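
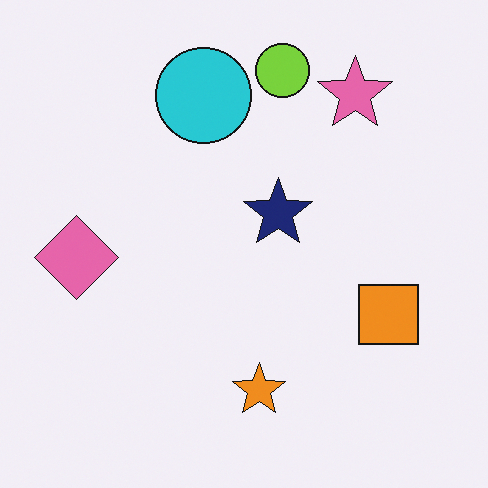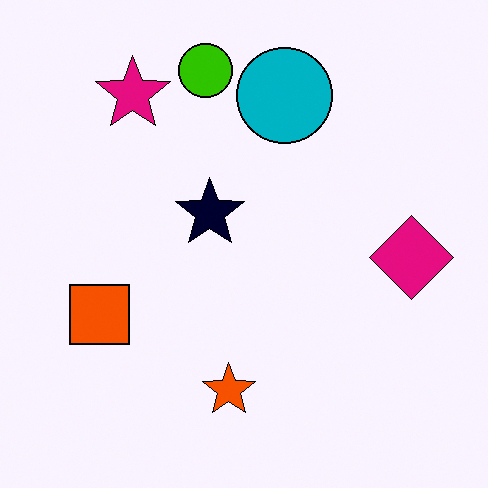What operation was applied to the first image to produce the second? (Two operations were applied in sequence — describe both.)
The transformation is: given much higher contrast, then flipped horizontally (left ↔ right).

Tones are pushed away from mid-grey across the whole image — a global contrast change. The pink diamond is in the left of the first image and the right of the second — shapes on opposite sides of the vertical midline have swapped in a mirror flip.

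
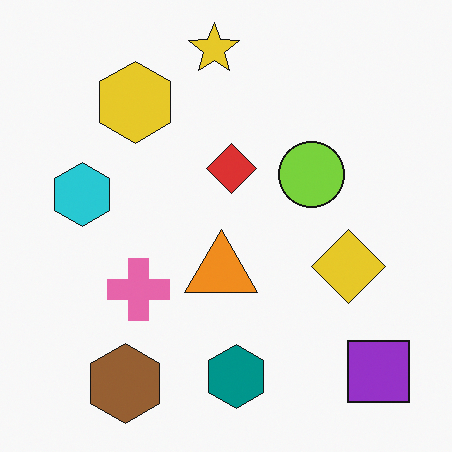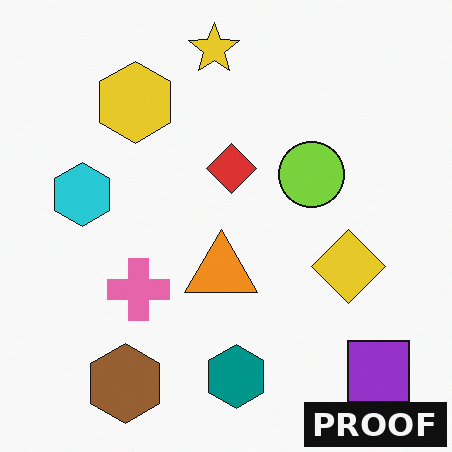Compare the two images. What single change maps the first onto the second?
It was watermarked with the text "PROOF" in the lower-right corner.

A dark label reading "PROOF" appears in the lower-right corner.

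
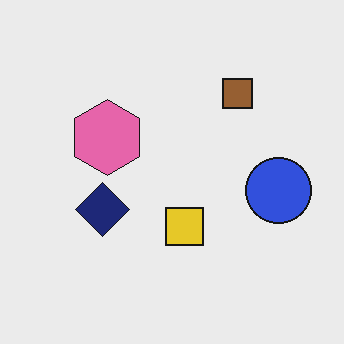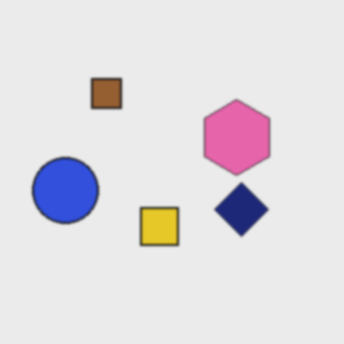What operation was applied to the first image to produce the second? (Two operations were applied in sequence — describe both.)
It was flipped horizontally (left ↔ right), then lightly blurred.

The blue circle is in the right of the first image and the left of the second — shapes on opposite sides of the vertical midline have swapped in a mirror flip. Shape edges and outlines are uniformly softened across the whole image.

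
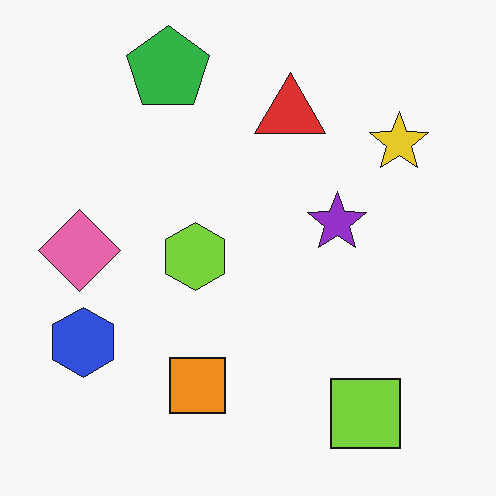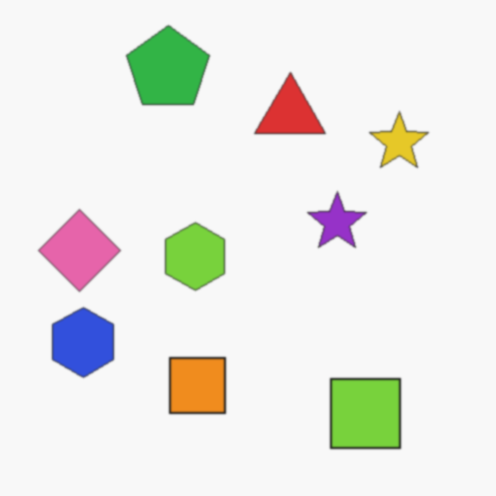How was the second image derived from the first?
It was lightly blurred.

Shape edges and outlines are uniformly softened across the whole image.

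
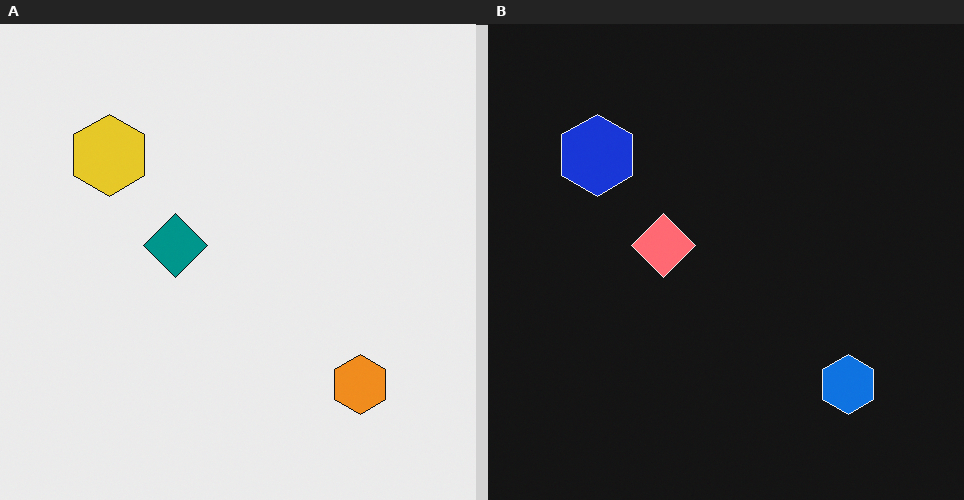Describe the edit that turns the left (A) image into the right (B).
The transformation is: color-inverted (negative).

The light background has become dark and every shape's color is its complement — a photographic negative.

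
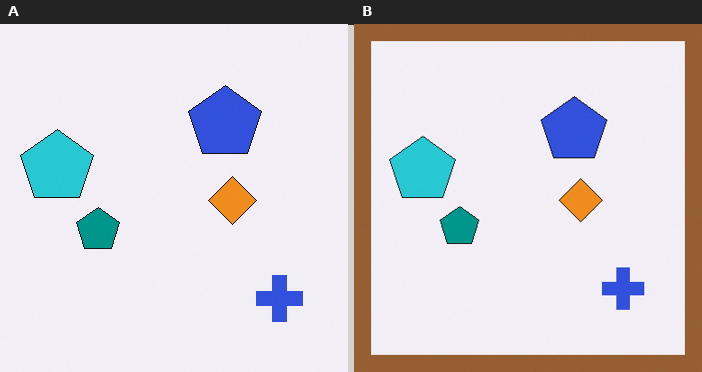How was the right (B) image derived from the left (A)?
The image was framed with a brown border.

A solid brown frame runs around the edge of the right (B) image, with the content slightly shrunk inside it.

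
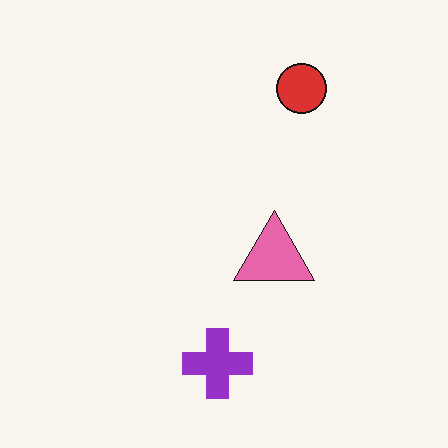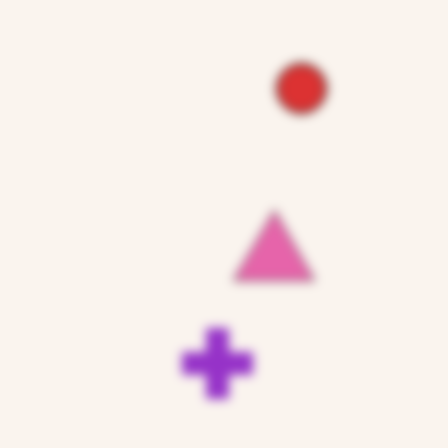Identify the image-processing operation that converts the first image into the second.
The second image is the first heavily blurred.

Shape edges and outlines are uniformly softened across the whole image.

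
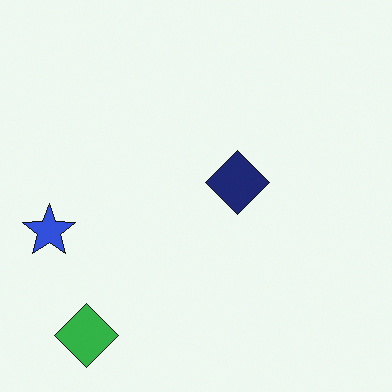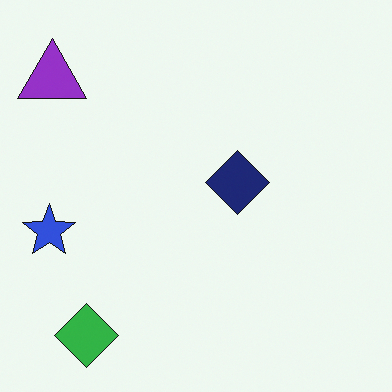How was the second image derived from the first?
It was overlaid with an additional purple triangle.

A purple triangle appears in the second image that is absent from the first.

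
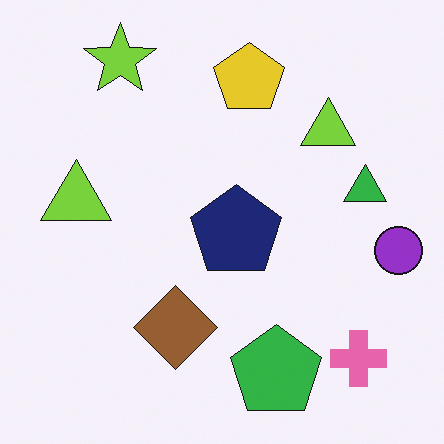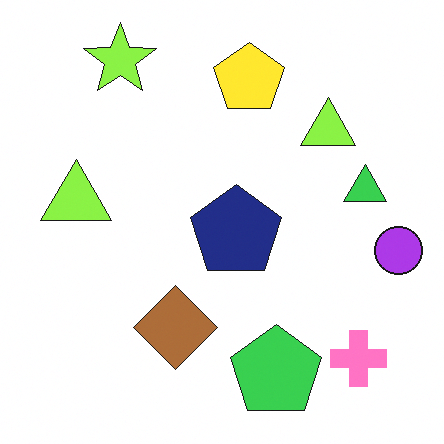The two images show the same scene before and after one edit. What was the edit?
It was brightened a little.

Every pixel — background and shapes alike — is uniformly brightened.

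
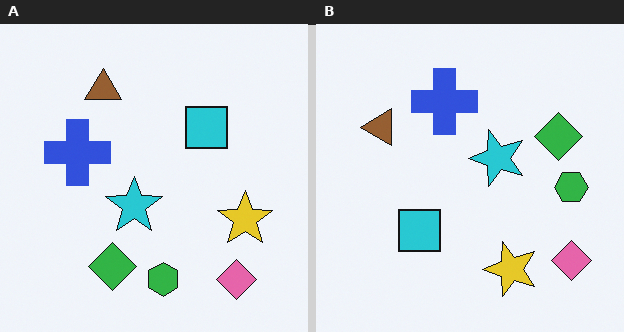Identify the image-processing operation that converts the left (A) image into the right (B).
The right (B) image is the left (A) transposed (reflected across the top-left ↔ bottom-right diagonal).

Shapes have swapped their row and column positions — what was in the top-right is now in the bottom-left — a diagonal reflection.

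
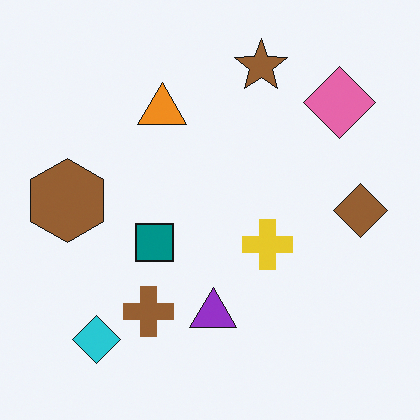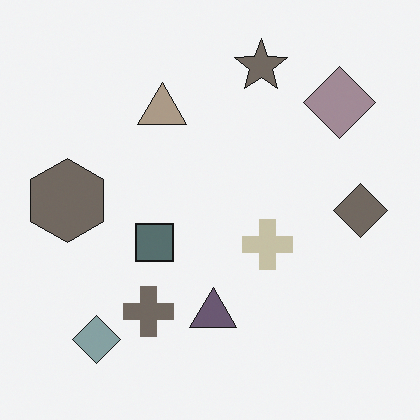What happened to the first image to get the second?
The image was made much more muted (saturation change).

All colors are more muted and greyish — a global saturation change.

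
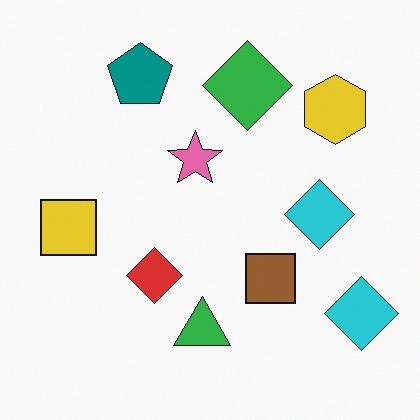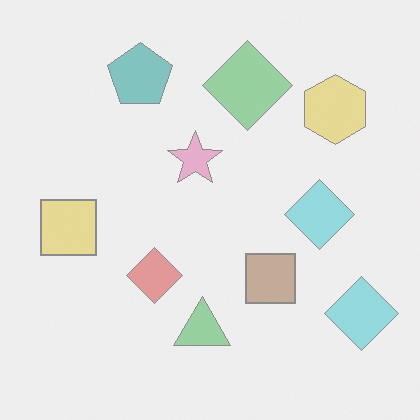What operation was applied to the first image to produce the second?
Washed out (contrast reduced).

Tones are pushed toward mid-grey across the whole image — a global contrast change.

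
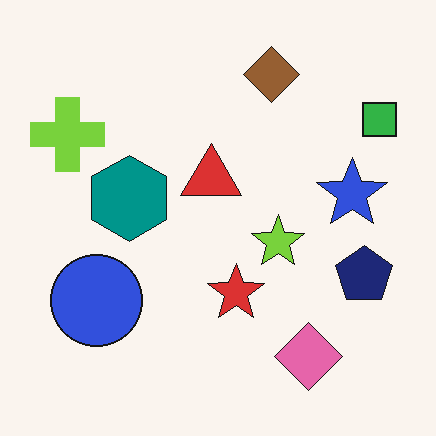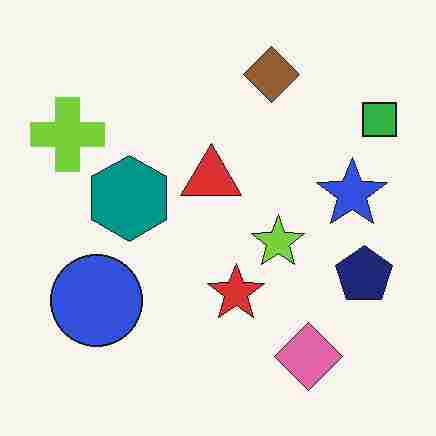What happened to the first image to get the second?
The image was heavily JPEG-compressed with obvious blocking artifacts.

Blocky 8×8 compression artifacts appear around shape edges and the flat background shows ringing — characteristic JPEG degradation.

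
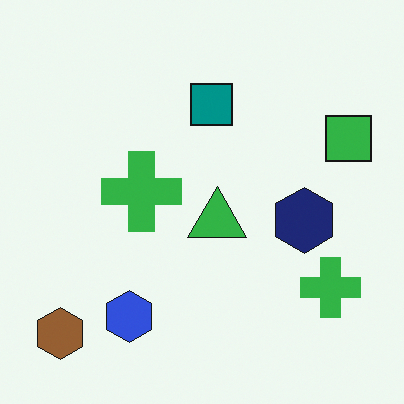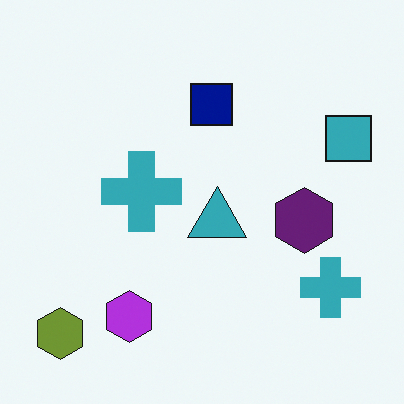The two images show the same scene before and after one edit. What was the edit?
The image was hue-shifted by a small amount.

Every shape's color has rotated by the same amount around the hue wheel — a uniform hue shift.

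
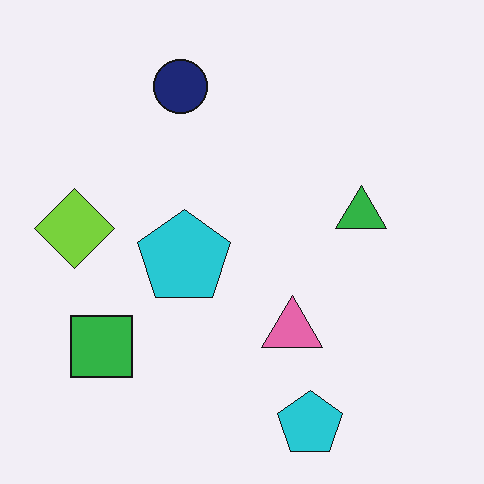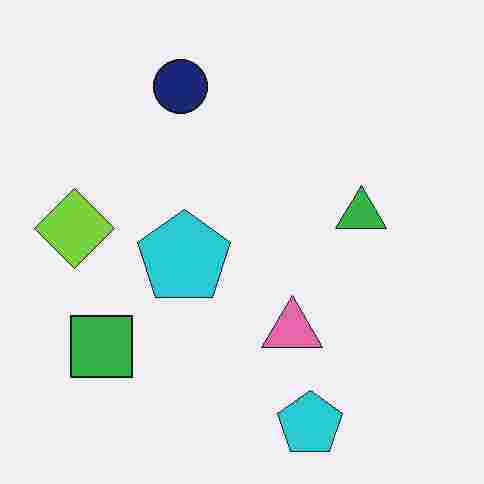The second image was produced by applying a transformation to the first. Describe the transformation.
The transformation is: degraded with heavy JPEG compression.

Blocky 8×8 compression artifacts appear around shape edges and the flat background shows ringing — characteristic JPEG degradation.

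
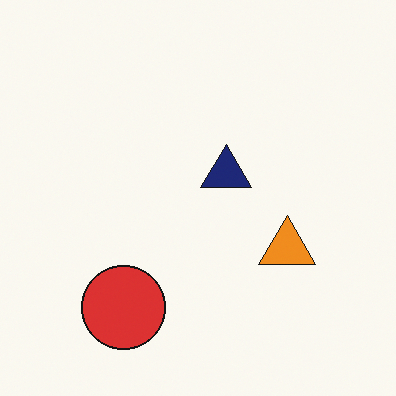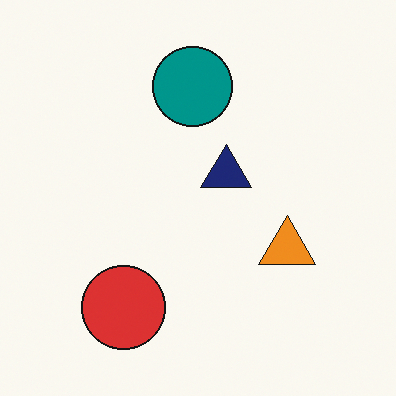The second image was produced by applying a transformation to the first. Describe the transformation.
The image was overlaid with an additional teal circle.

A teal circle appears in the second image that is absent from the first.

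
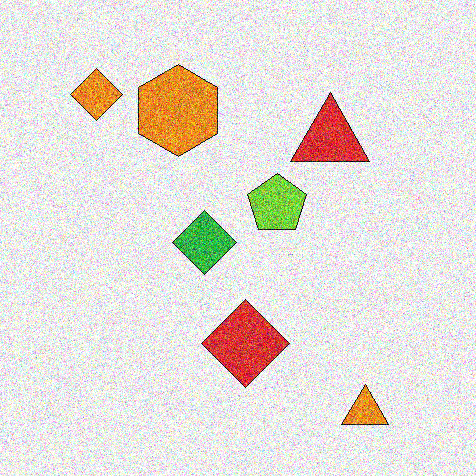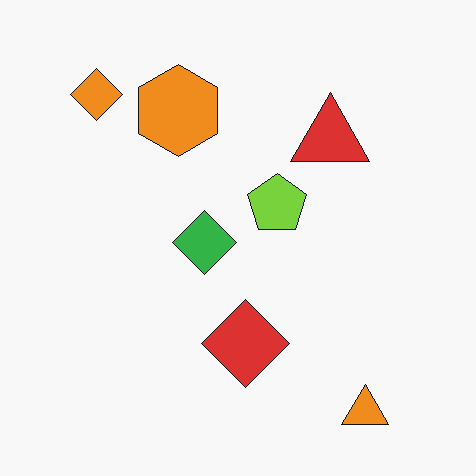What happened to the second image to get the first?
The transformation is: degraded with heavy additive noise.

Random speckle covers the whole image, including the flat background.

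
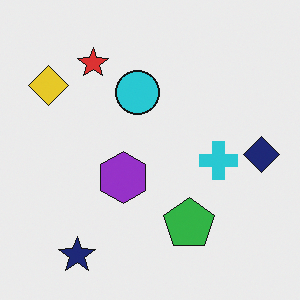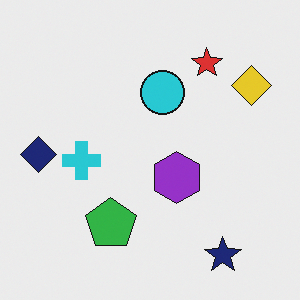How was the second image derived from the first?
The image was flipped horizontally (left ↔ right).

The navy diamond is in the right of the first image and the left of the second — shapes on opposite sides of the vertical midline have swapped in a mirror flip.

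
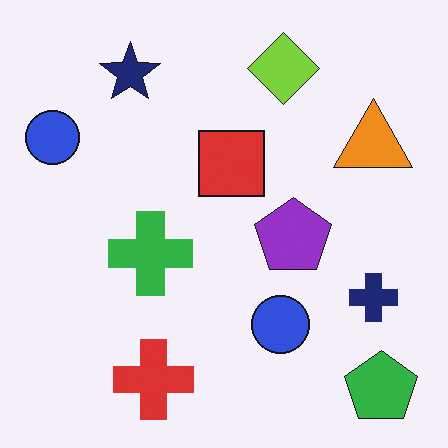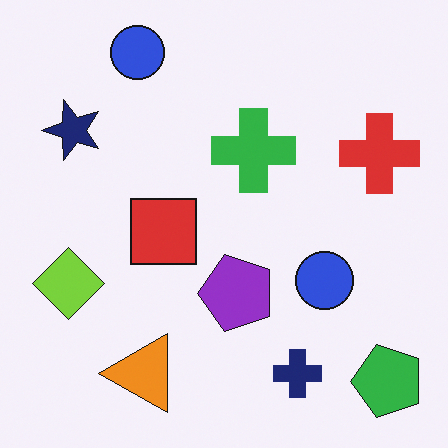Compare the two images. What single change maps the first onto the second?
This is the original image transposed (reflected across the top-left ↔ bottom-right diagonal).

Shapes have swapped their row and column positions — what was in the top-right is now in the bottom-left — a diagonal reflection.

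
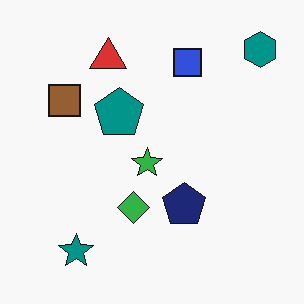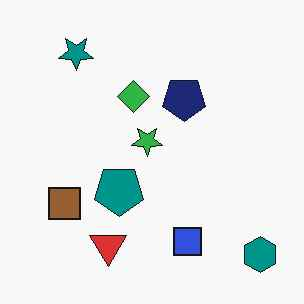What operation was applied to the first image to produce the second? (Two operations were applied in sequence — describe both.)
Flipped vertically (top ↔ bottom), then given moderate JPEG compression.

The teal hexagon is in the top-right of the first image and the bottom-right of the second — shapes on opposite sides of the horizontal midline have swapped in a mirror flip. Blocky 8×8 compression artifacts appear around shape edges and the flat background shows ringing — characteristic JPEG degradation.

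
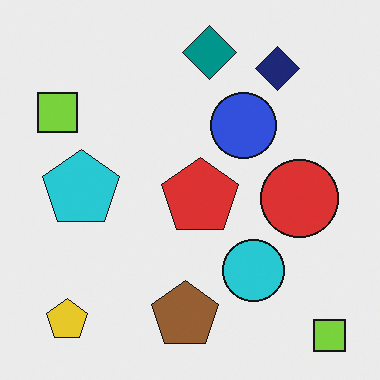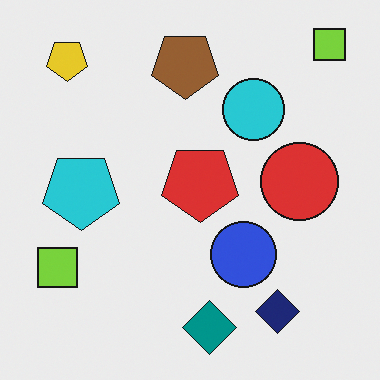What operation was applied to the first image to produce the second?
This is the original image flipped vertically (top ↔ bottom).

The teal diamond is in the top of the first image and the bottom of the second — shapes on opposite sides of the horizontal midline have swapped in a mirror flip.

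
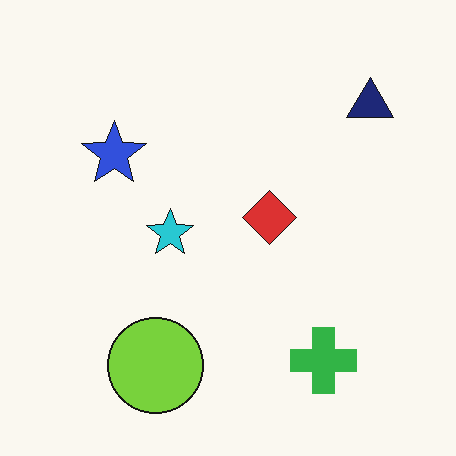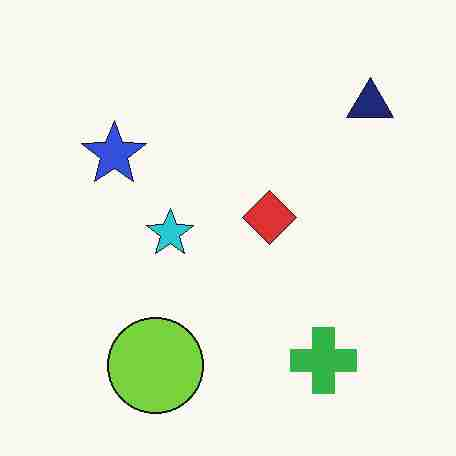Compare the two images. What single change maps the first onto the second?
The transformation is: heavily JPEG-compressed with obvious blocking artifacts.

Blocky 8×8 compression artifacts appear around shape edges and the flat background shows ringing — characteristic JPEG degradation.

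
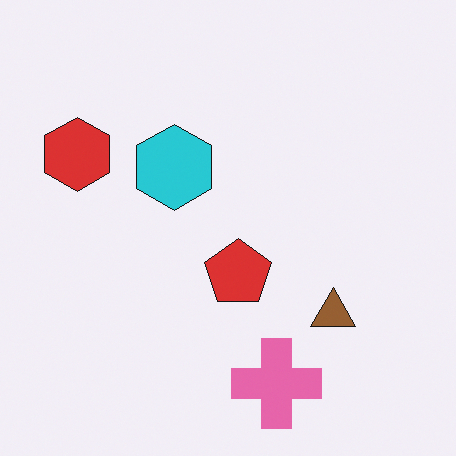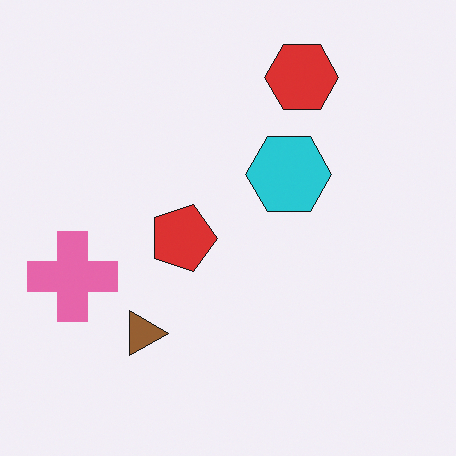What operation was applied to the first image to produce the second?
The image was rotated 90° clockwise.

The red hexagon sits in the left of the first image and the top of the second — consistent with a whole-image 90° clockwise rotation.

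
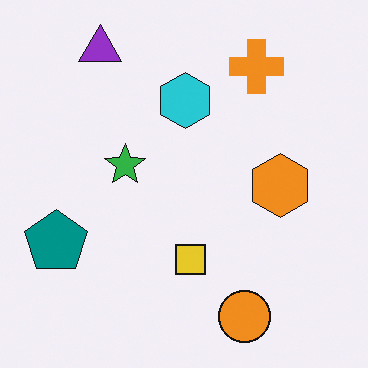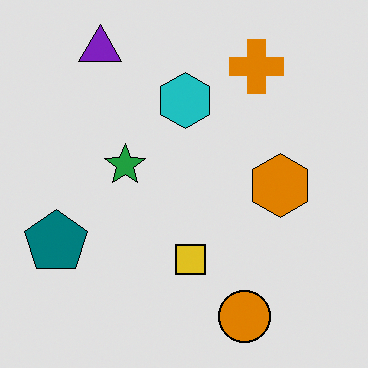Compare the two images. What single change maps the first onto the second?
The second image is the first moderately posterized.

Each flat color has snapped to a coarser quantized level — most visibly, the near-white background has dropped to a flat grey.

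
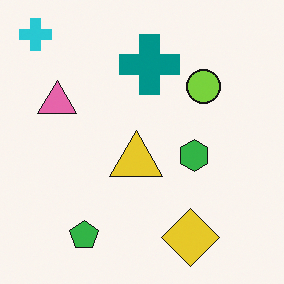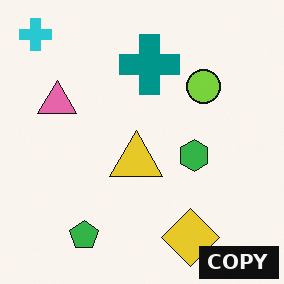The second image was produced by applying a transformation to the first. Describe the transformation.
The image was watermarked with the text "COPY" in the lower-right corner.

A dark label reading "COPY" appears in the lower-right corner.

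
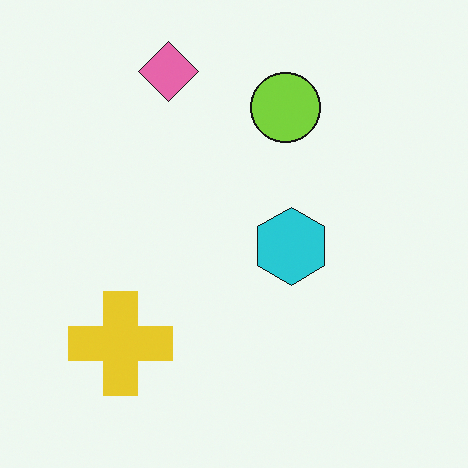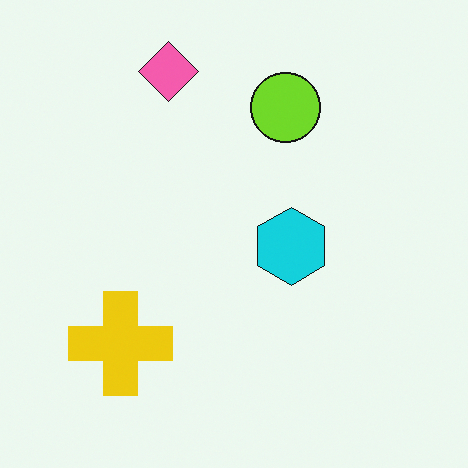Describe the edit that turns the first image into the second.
The transformation is: slightly oversaturated.

All colors are more vivid — a global saturation change.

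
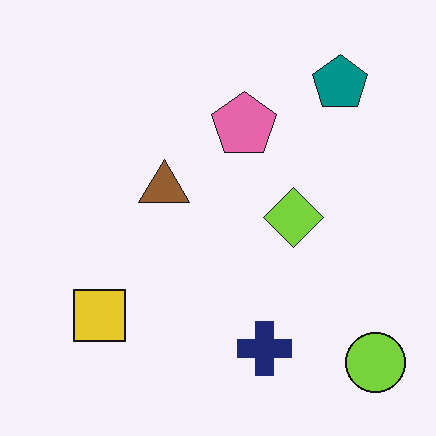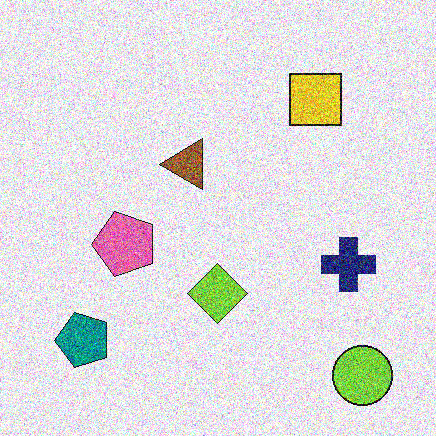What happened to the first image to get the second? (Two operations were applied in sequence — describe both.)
It was degraded with heavy additive noise, then transposed (reflected across the top-left ↔ bottom-right diagonal).

Random speckle covers the whole image, including the flat background. Shapes have swapped their row and column positions — what was in the top-right is now in the bottom-left — a diagonal reflection.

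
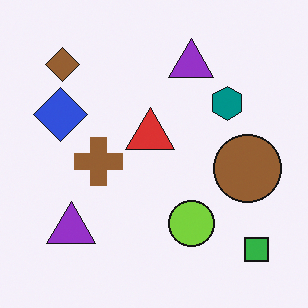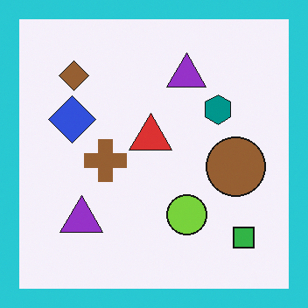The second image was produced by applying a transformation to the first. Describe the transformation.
The image was framed with a cyan border.

A solid cyan frame runs around the edge of the second image, with the content slightly shrunk inside it.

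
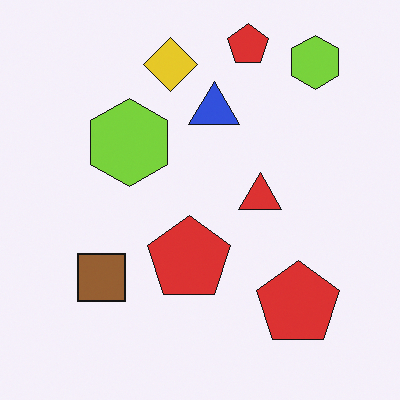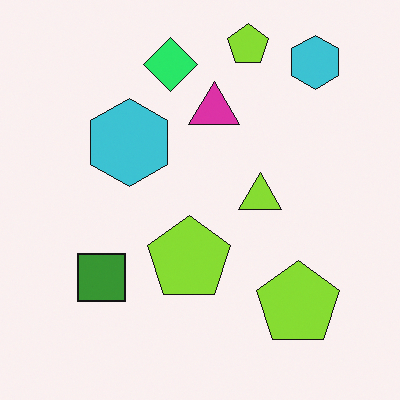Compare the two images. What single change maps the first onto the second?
The image was hue-shifted by a moderate amount.

Every shape's color has rotated by the same amount around the hue wheel — a uniform hue shift.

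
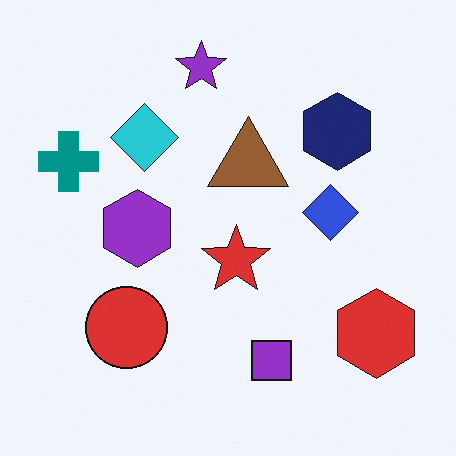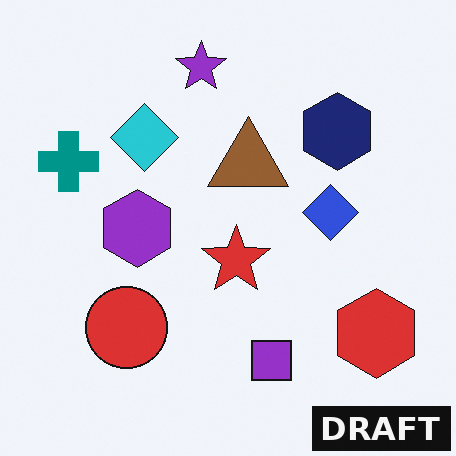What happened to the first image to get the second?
The second image is the first watermarked with the text "DRAFT" in the lower-right corner.

A dark label reading "DRAFT" appears in the lower-right corner.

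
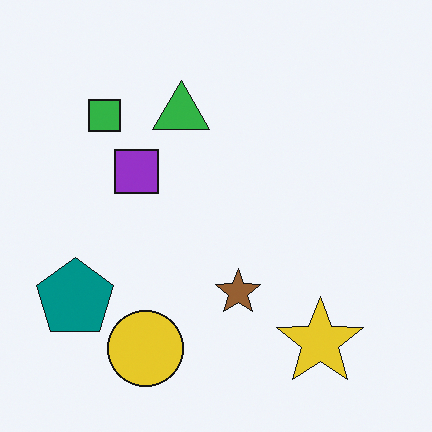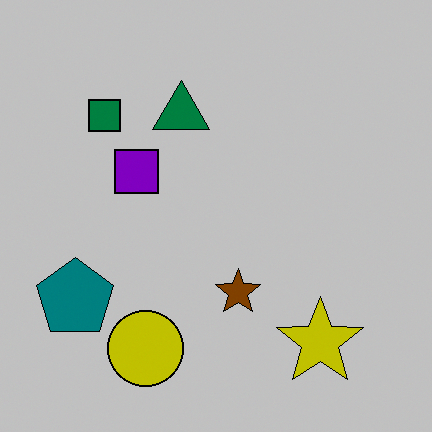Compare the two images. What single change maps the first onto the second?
The second image is the first aggressively posterized.

Each flat color has snapped to a coarser quantized level — most visibly, the near-white background has dropped to a flat grey.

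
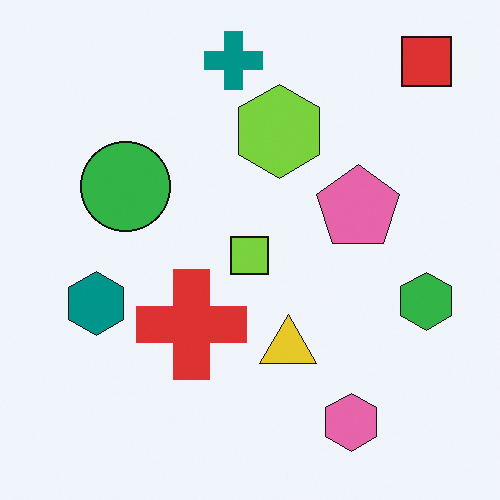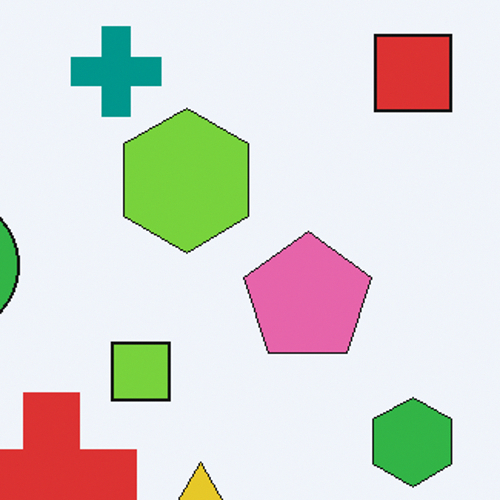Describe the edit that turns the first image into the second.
It was cropped slightly and scaled back up.

The visible shapes are larger and the field of view is narrower; shapes near the original edges may be partly or wholly outside the frame — a crop-and-rescale.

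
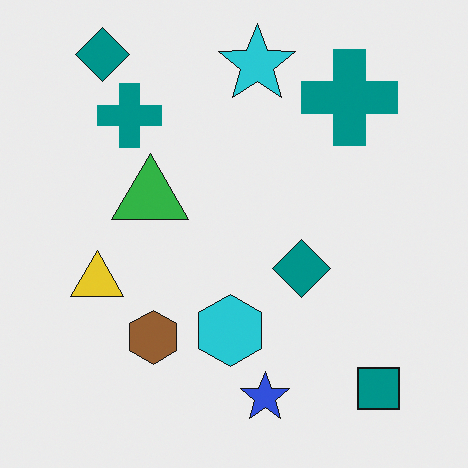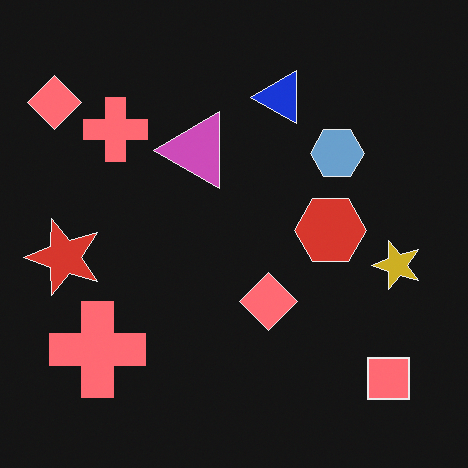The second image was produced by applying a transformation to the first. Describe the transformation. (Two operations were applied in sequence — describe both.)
Color-inverted (negative), then transposed (reflected across the top-left ↔ bottom-right diagonal).

The light background has become dark and every shape's color is its complement — a photographic negative. Shapes have swapped their row and column positions — what was in the top-right is now in the bottom-left — a diagonal reflection.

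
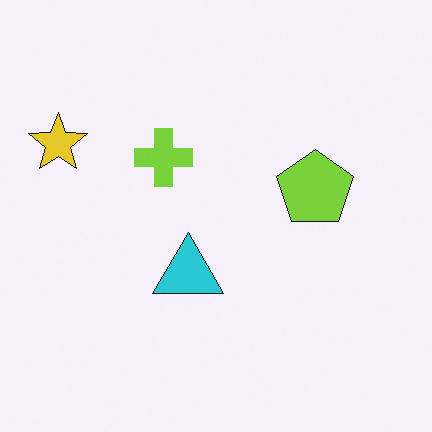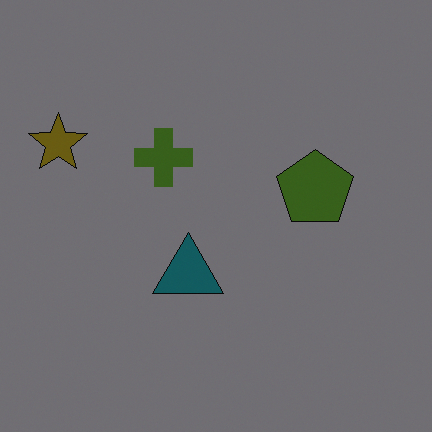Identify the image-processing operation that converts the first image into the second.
It was darkened a lot.

Every pixel — background and shapes alike — is uniformly darkened.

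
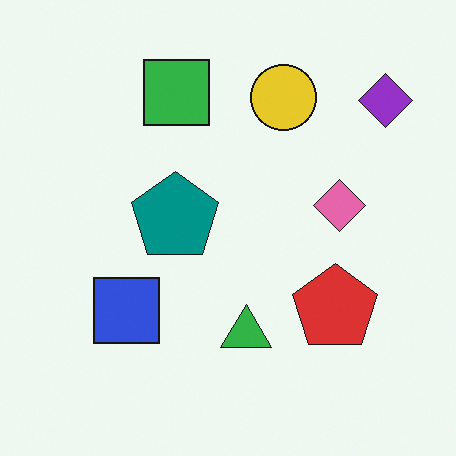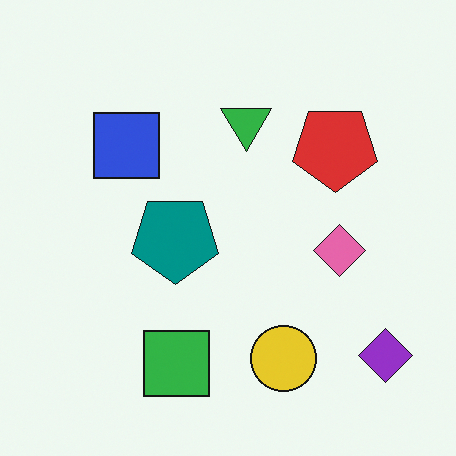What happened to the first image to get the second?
Flipped vertically (top ↔ bottom).

The green square is in the top of the first image and the bottom of the second — shapes on opposite sides of the horizontal midline have swapped in a mirror flip.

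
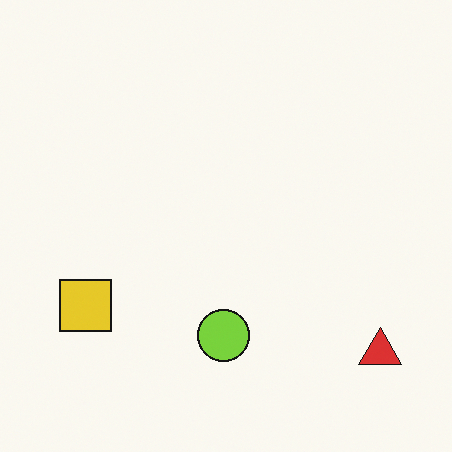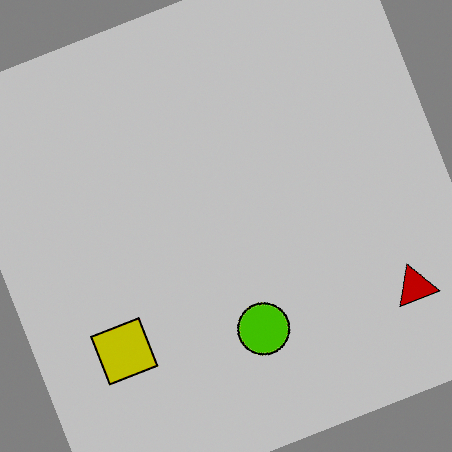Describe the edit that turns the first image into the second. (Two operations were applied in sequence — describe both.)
The second image is the first rotated counter-clockwise by a clearly visible amount, then heavily posterized to just a handful of flat colors.

Every shape is tilted by the same angle and the image corners show triangular fill wedges — a whole-image rotation by a non-right angle. Each flat color has snapped to a coarser quantized level — most visibly, the near-white background has dropped to a flat grey.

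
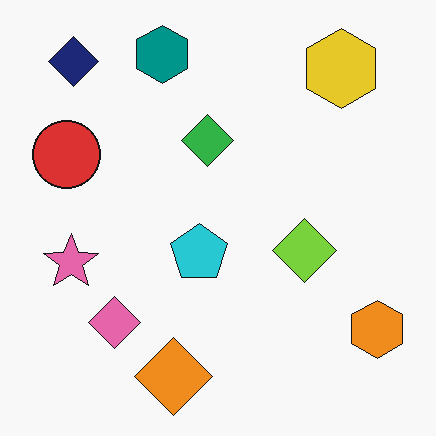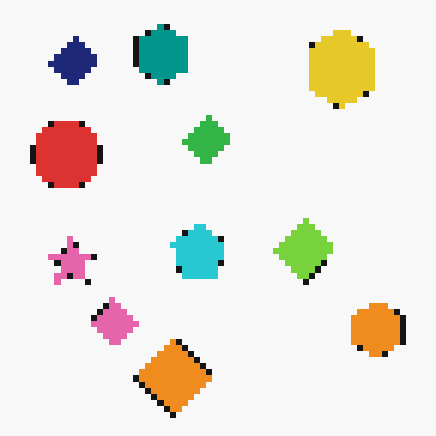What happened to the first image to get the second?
Pixelated into visible square blocks.

Shapes are reduced to large square blocks; fine edges and outlines are lost — a downscale-then-upscale (mosaic) effect.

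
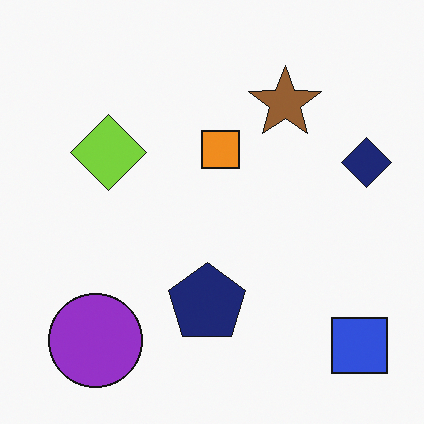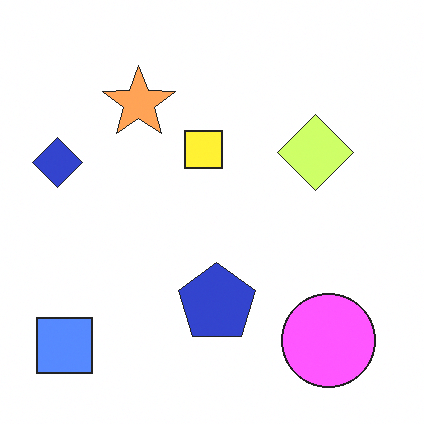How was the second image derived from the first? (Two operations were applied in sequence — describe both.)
This is the original image flipped horizontally (left ↔ right), then noticeably brightened.

The navy diamond is in the right of the first image and the left of the second — shapes on opposite sides of the vertical midline have swapped in a mirror flip. Every pixel — background and shapes alike — is uniformly brightened.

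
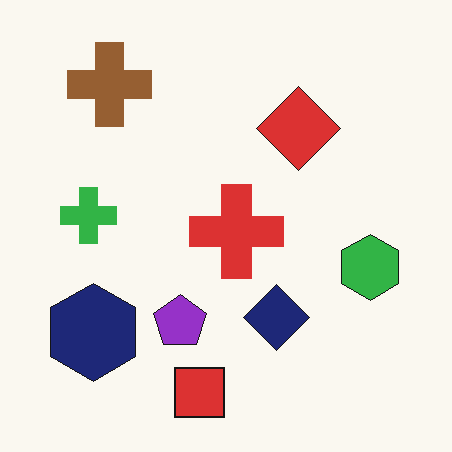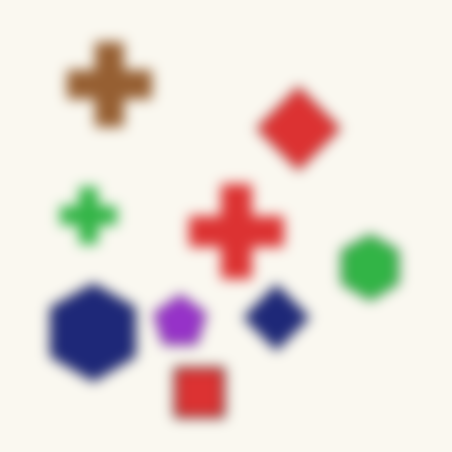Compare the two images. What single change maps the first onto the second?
The second image is the first strongly gaussian-blurred.

Shape edges and outlines are uniformly softened across the whole image.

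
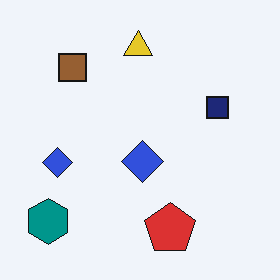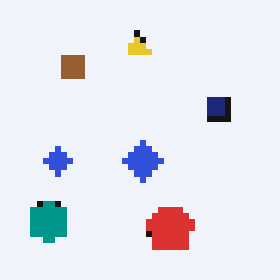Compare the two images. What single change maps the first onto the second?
Moderately pixelated.

Shapes are reduced to large square blocks; fine edges and outlines are lost — a downscale-then-upscale (mosaic) effect.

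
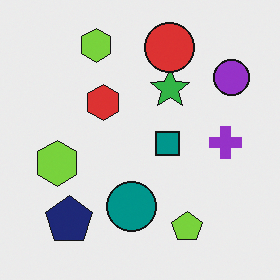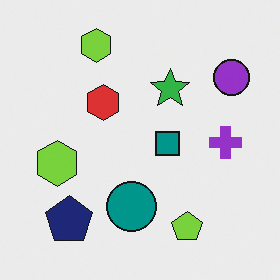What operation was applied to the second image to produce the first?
It was overlaid with an additional red circle.

A red circle appears in the first image that is absent from the second.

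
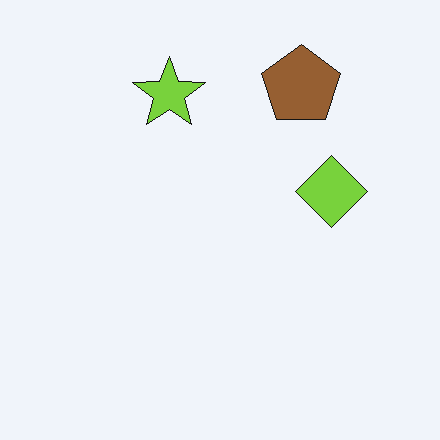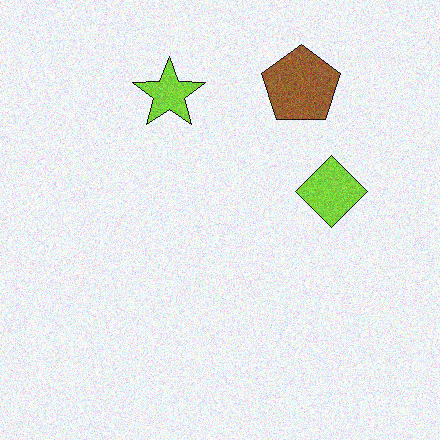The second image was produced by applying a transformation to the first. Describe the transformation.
The transformation is: degraded with visible gaussian noise.

Random speckle covers the whole image, including the flat background.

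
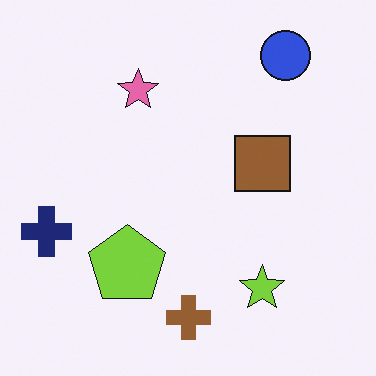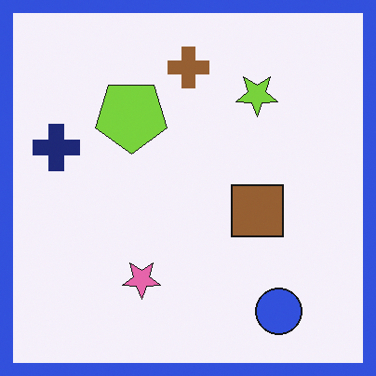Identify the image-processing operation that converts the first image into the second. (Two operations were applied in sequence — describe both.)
The image was flipped vertically (top ↔ bottom), then framed with a blue border.

The blue circle is in the top-right of the first image and the bottom-right of the second — shapes on opposite sides of the horizontal midline have swapped in a mirror flip. A solid blue frame runs around the edge of the second image, with the content slightly shrunk inside it.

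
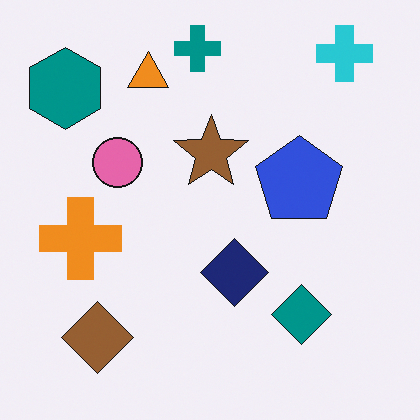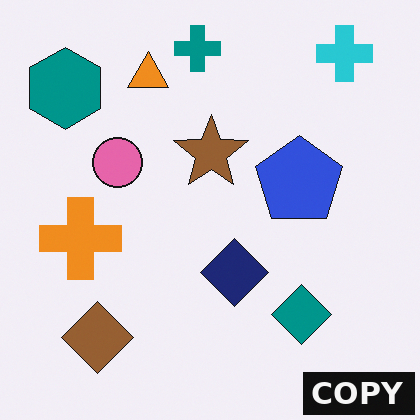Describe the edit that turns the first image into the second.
The second image is the first watermarked with the text "COPY" in the lower-right corner.

A dark label reading "COPY" appears in the lower-right corner.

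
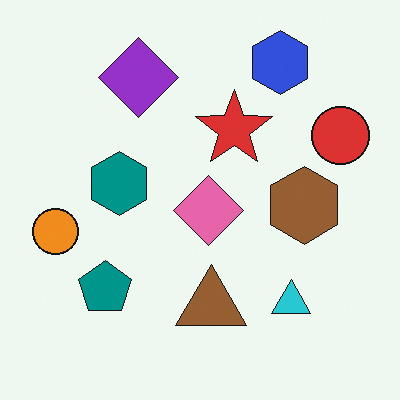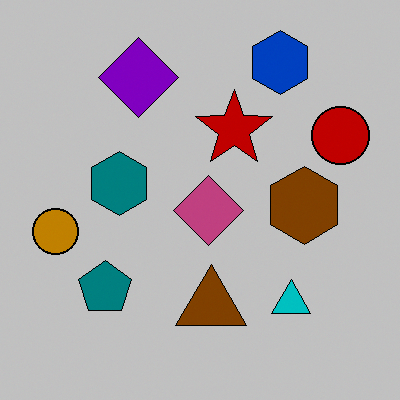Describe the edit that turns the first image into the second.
Heavily posterized to just a handful of flat colors.

Each flat color has snapped to a coarser quantized level — most visibly, the near-white background has dropped to a flat grey.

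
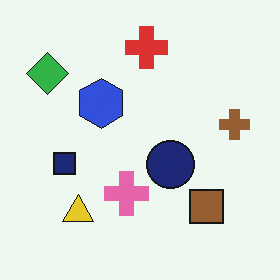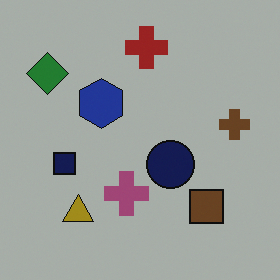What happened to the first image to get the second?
The transformation is: substantially darkened.

Every pixel — background and shapes alike — is uniformly darkened.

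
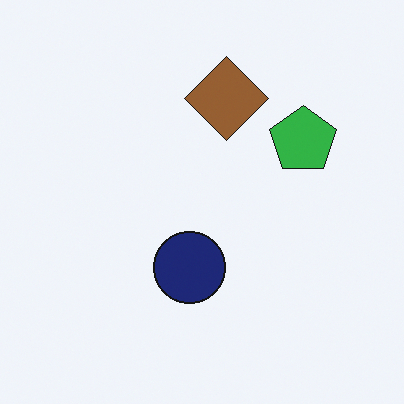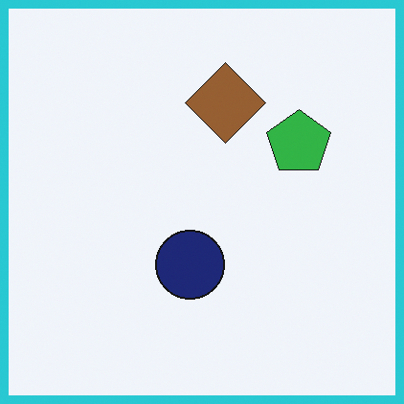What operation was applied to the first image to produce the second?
The second image is the first framed with a cyan border.

A solid cyan frame runs around the edge of the second image, with the content slightly shrunk inside it.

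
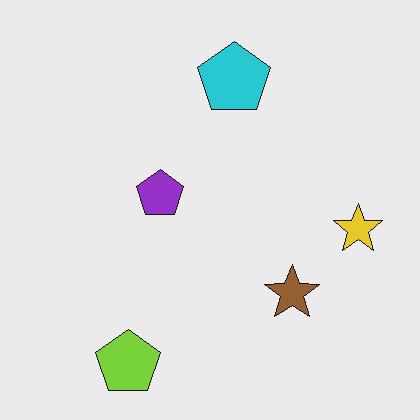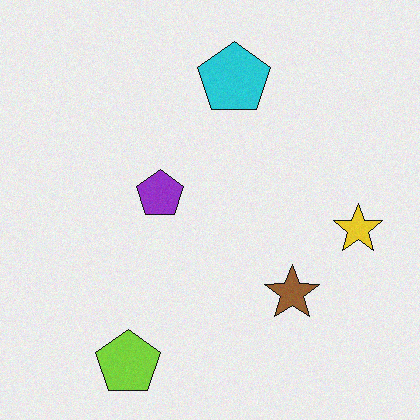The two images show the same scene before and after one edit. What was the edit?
The second image is the first degraded with subtle gaussian noise.

Random speckle covers the whole image, including the flat background.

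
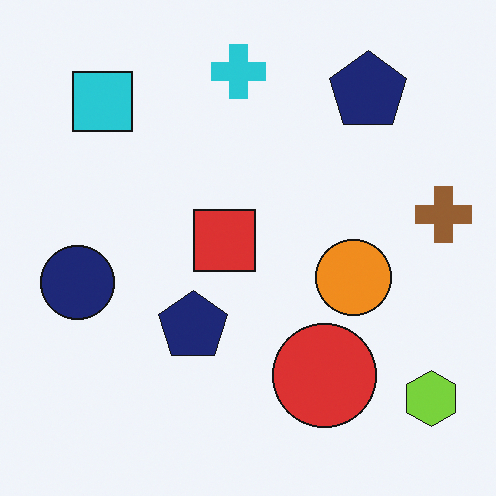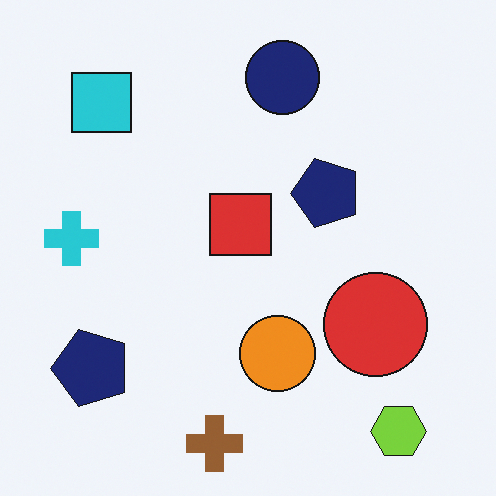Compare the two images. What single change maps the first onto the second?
The second image is the first transposed (reflected across the top-left ↔ bottom-right diagonal).

Shapes have swapped their row and column positions — what was in the top-right is now in the bottom-left — a diagonal reflection.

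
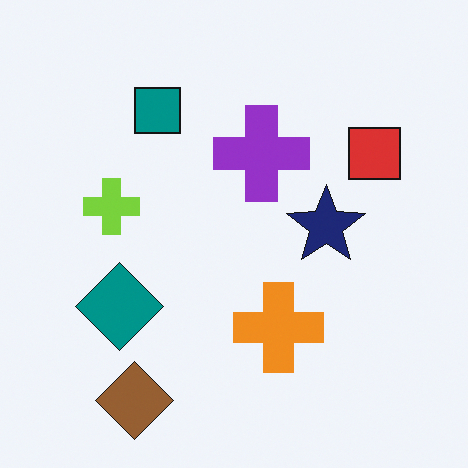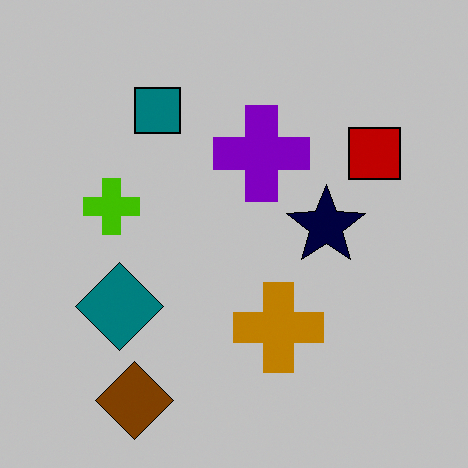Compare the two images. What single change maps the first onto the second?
It was aggressively posterized.

Each flat color has snapped to a coarser quantized level — most visibly, the near-white background has dropped to a flat grey.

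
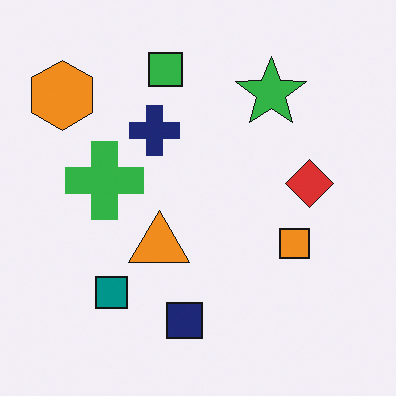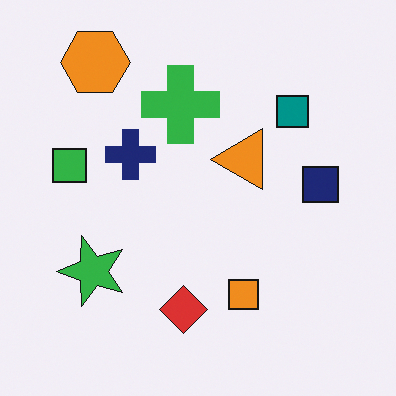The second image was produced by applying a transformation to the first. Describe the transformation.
The image was transposed (reflected across the top-left ↔ bottom-right diagonal).

Shapes have swapped their row and column positions — what was in the top-right is now in the bottom-left — a diagonal reflection.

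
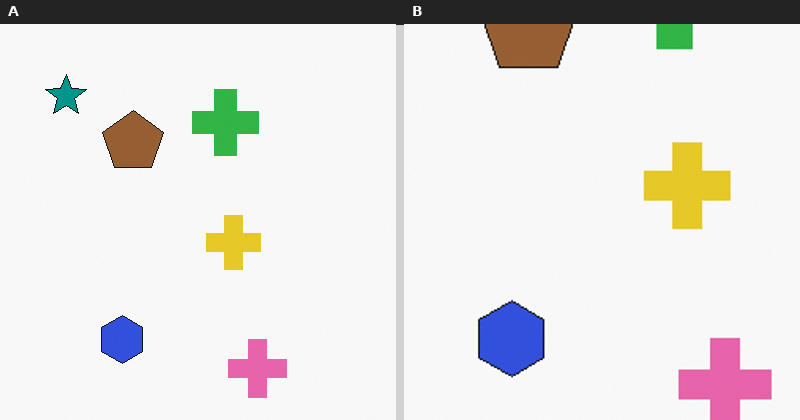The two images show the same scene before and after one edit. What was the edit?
The image was cropped to a modestly smaller region and rescaled.

The visible shapes are larger and the field of view is narrower; shapes near the original edges may be partly or wholly outside the frame — a crop-and-rescale.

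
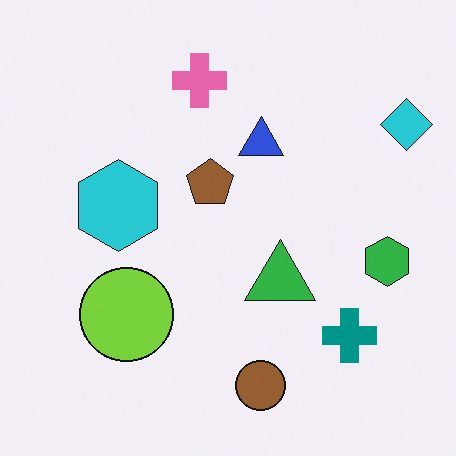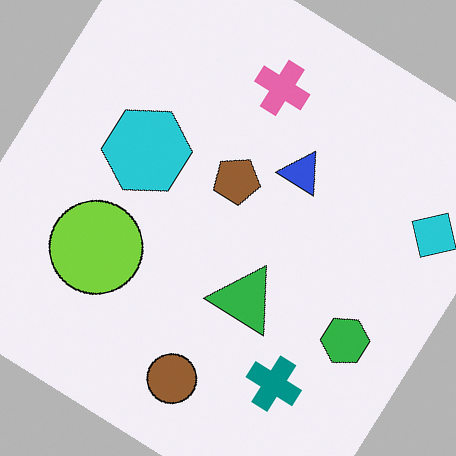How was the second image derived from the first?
The image was rotated clockwise by a large amount — several tens of degrees.

Every shape is tilted by the same angle and the image corners show triangular fill wedges — a whole-image rotation by a non-right angle.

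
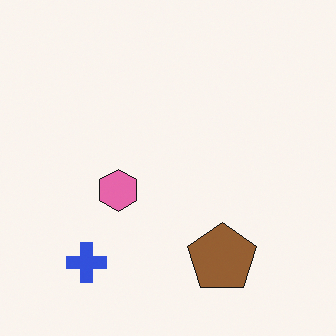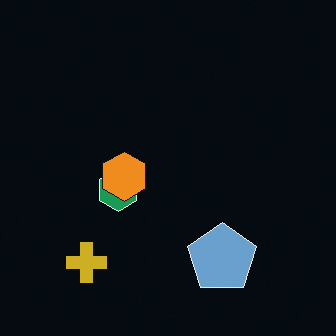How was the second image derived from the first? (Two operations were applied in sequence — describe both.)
The transformation is: color-inverted (negative), then overlaid with an additional orange hexagon.

The light background has become dark and every shape's color is its complement — a photographic negative. An orange hexagon appears in the second image that is absent from the first.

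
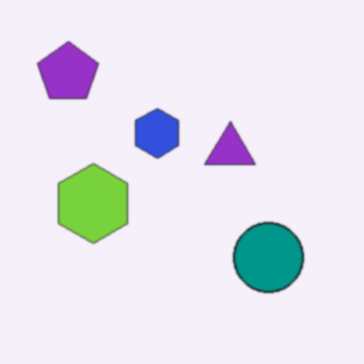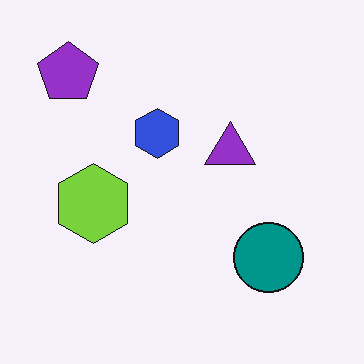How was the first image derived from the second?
The image was lightly blurred.

Shape edges and outlines are uniformly softened across the whole image.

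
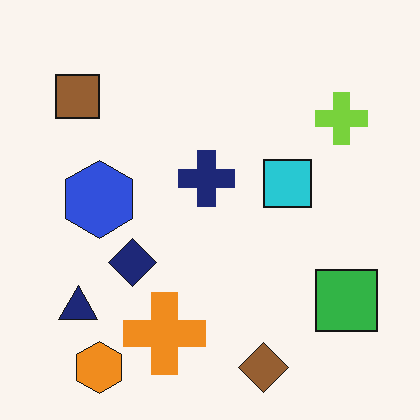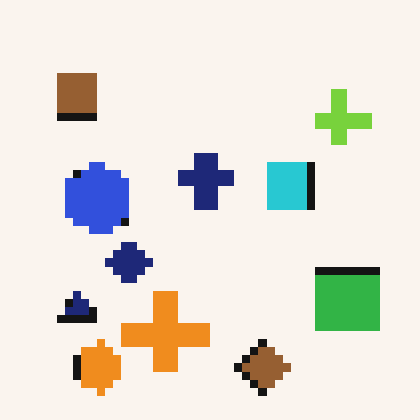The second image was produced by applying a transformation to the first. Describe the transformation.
It was moderately pixelated.

Shapes are reduced to large square blocks; fine edges and outlines are lost — a downscale-then-upscale (mosaic) effect.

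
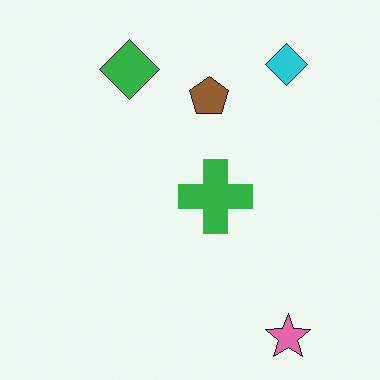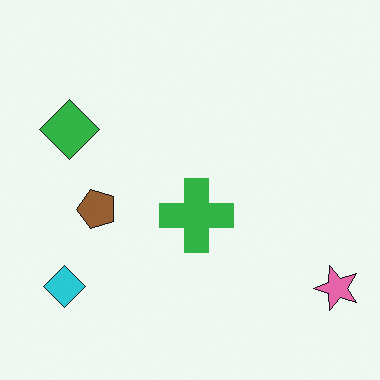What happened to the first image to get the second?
This is the original image transposed (reflected across the top-left ↔ bottom-right diagonal).

Shapes have swapped their row and column positions — what was in the top-right is now in the bottom-left — a diagonal reflection.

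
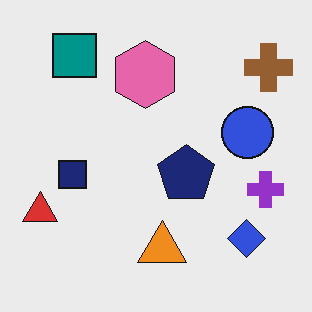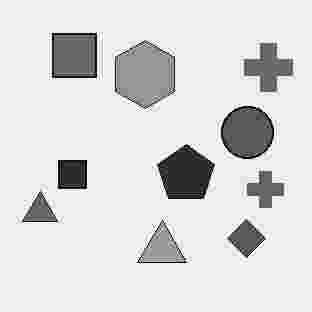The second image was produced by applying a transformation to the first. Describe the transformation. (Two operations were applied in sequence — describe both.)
The image was converted to grayscale, then heavily JPEG-compressed with obvious blocking artifacts.

All color is removed — every shape is now a shade of grey. Blocky 8×8 compression artifacts appear around shape edges and the flat background shows ringing — characteristic JPEG degradation.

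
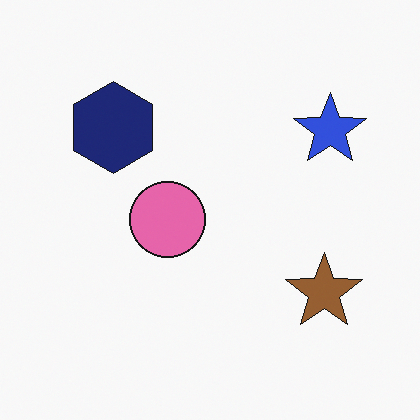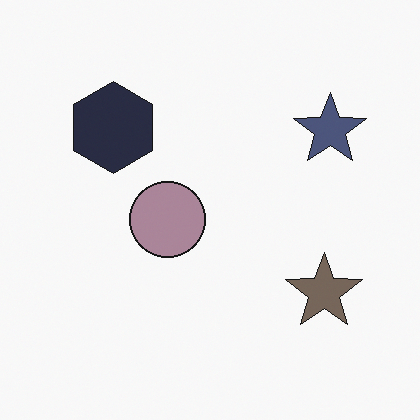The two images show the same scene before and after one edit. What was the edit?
This is the original image made much more muted (saturation change).

All colors are more muted and greyish — a global saturation change.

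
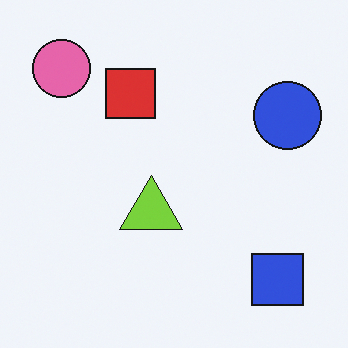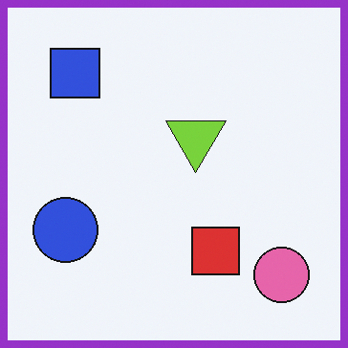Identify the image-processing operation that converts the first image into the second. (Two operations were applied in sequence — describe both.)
It was rotated 180°, then framed with a purple border.

The pink circle sits in the top-left of the first image and the bottom-right of the second — consistent with a whole-image 180° rotation. A solid purple frame runs around the edge of the second image, with the content slightly shrunk inside it.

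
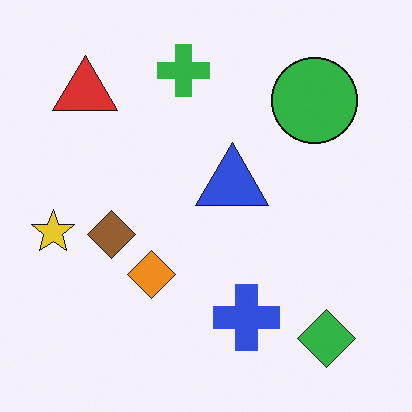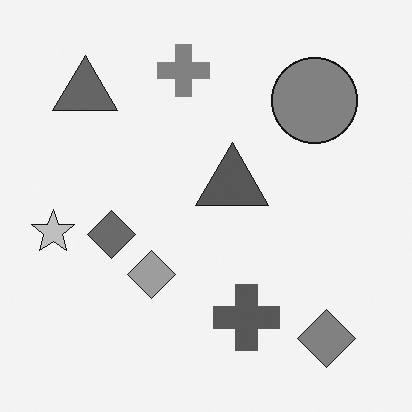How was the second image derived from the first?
It was converted to grayscale.

All color is removed — every shape is now a shade of grey.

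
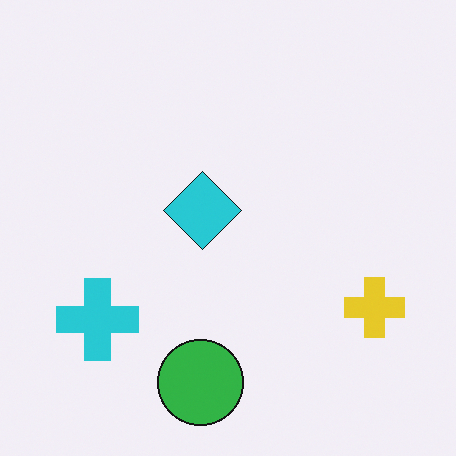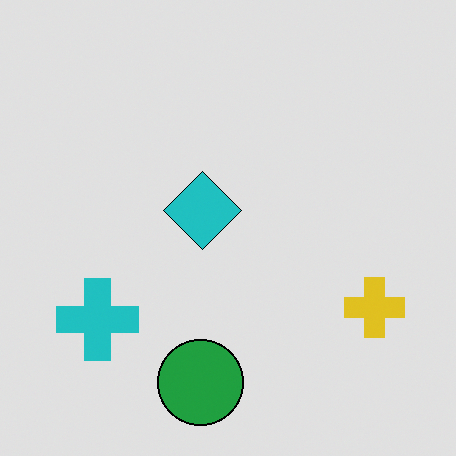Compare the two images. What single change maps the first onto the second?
This is the original image moderately posterized.

Each flat color has snapped to a coarser quantized level — most visibly, the near-white background has dropped to a flat grey.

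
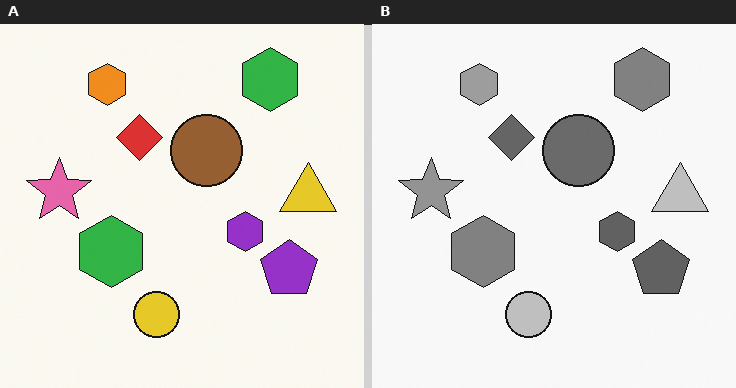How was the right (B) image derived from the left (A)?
The image was converted to grayscale.

All color is removed — every shape is now a shade of grey.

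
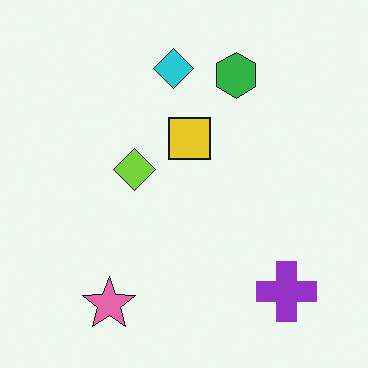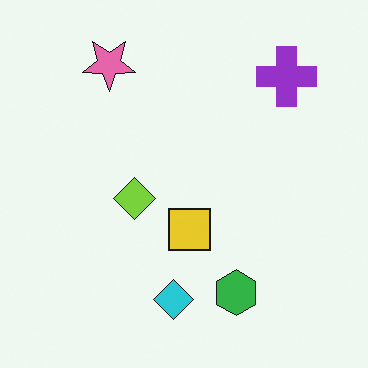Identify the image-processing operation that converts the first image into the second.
The image was flipped vertically (top ↔ bottom).

The pink star is in the bottom-left of the first image and the top-left of the second — shapes on opposite sides of the horizontal midline have swapped in a mirror flip.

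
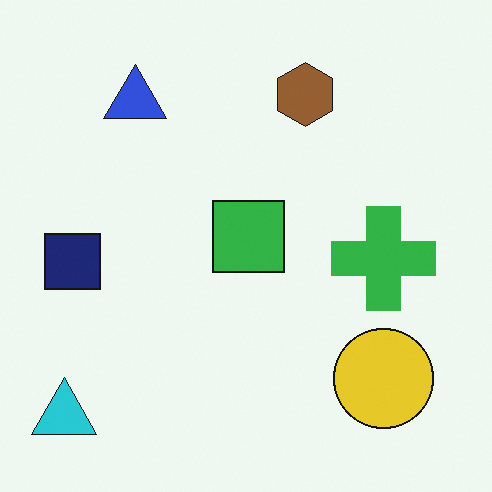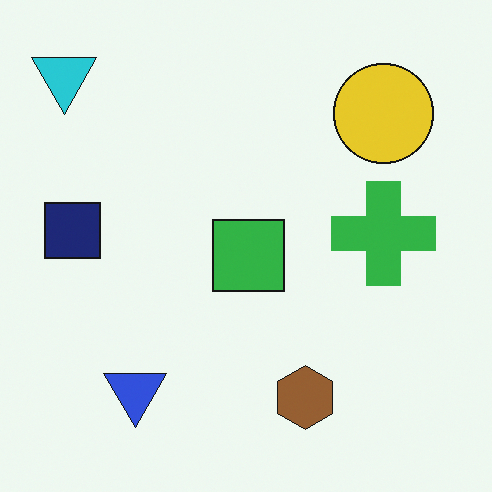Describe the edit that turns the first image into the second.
The image was flipped vertically (top ↔ bottom).

The cyan triangle is in the bottom-left of the first image and the top-left of the second — shapes on opposite sides of the horizontal midline have swapped in a mirror flip.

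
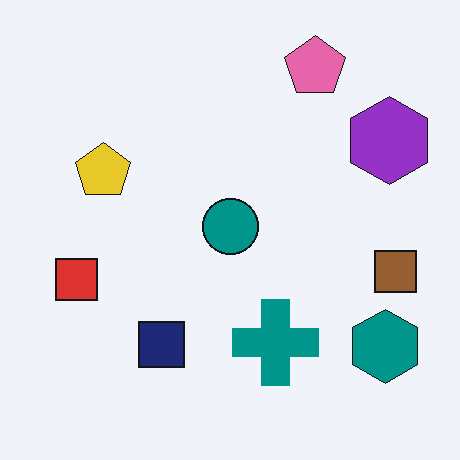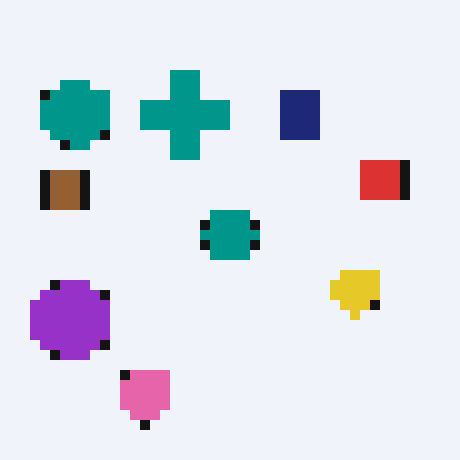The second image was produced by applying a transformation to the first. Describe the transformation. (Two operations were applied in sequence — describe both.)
The second image is the first coarsely pixelated, then rotated 180°.

Shapes are reduced to large square blocks; fine edges and outlines are lost — a downscale-then-upscale (mosaic) effect. The teal hexagon sits in the bottom-right of the first image and the top-left of the second — consistent with a whole-image 180° rotation.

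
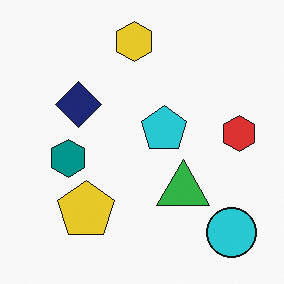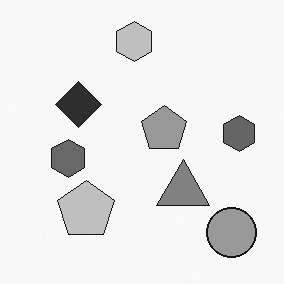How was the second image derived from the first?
It was converted to grayscale.

All color is removed — every shape is now a shade of grey.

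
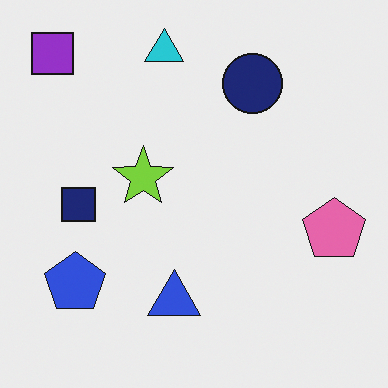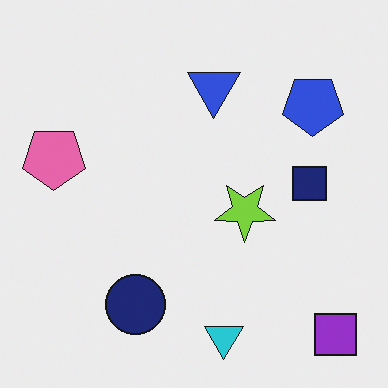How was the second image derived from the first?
This is the original image rotated 180°.

The purple square sits in the top-left of the first image and the bottom-right of the second — consistent with a whole-image 180° rotation.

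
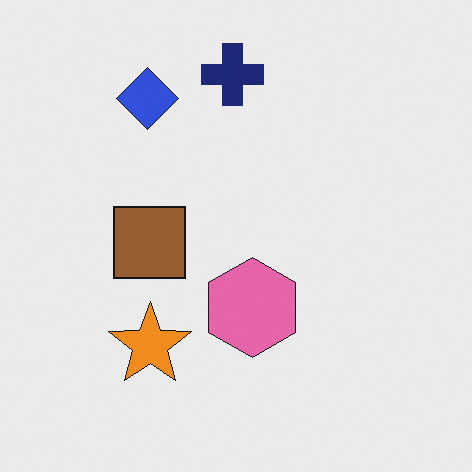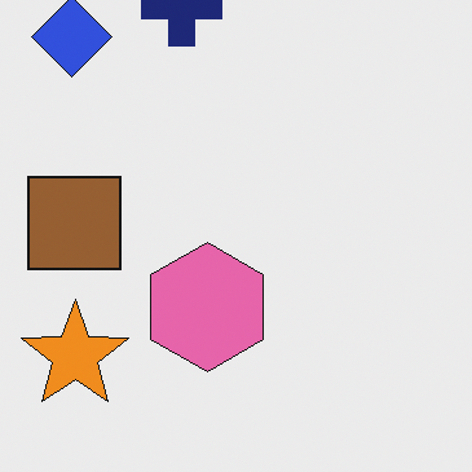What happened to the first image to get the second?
It was cropped slightly and scaled back up.

The visible shapes are larger and the field of view is narrower; shapes near the original edges may be partly or wholly outside the frame — a crop-and-rescale.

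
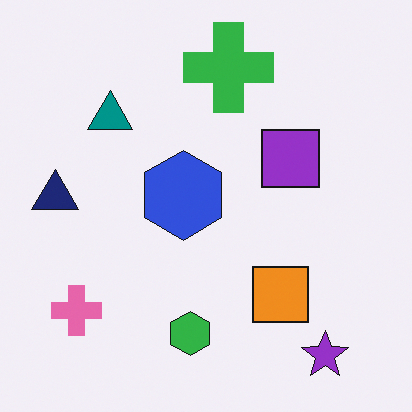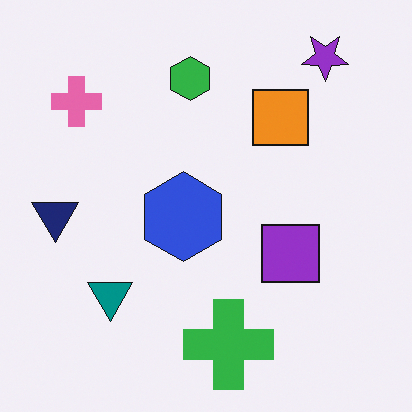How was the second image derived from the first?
The transformation is: flipped vertically (top ↔ bottom).

The purple star is in the bottom-right of the first image and the top-right of the second — shapes on opposite sides of the horizontal midline have swapped in a mirror flip.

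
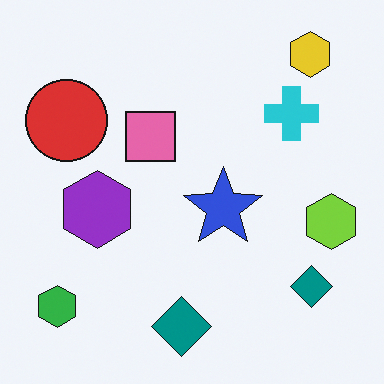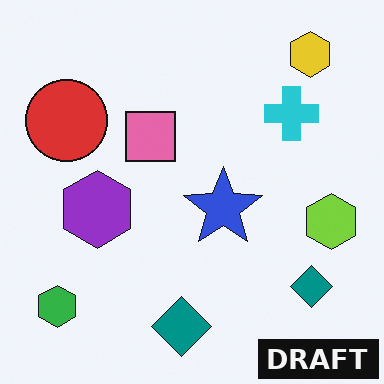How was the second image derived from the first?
The transformation is: watermarked with the text "DRAFT" in the lower-right corner.

A dark label reading "DRAFT" appears in the lower-right corner.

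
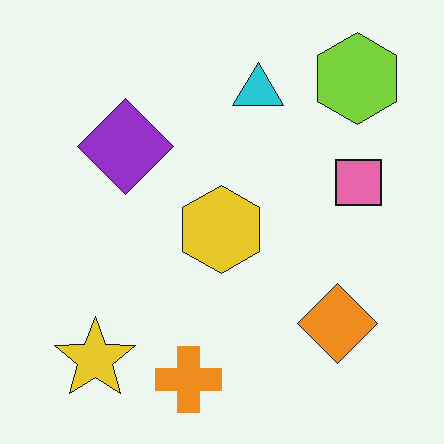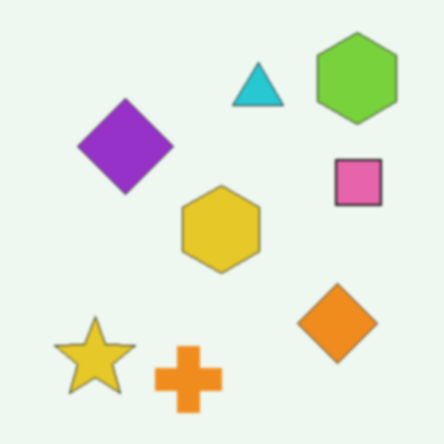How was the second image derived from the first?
Lightly blurred.

Shape edges and outlines are uniformly softened across the whole image.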